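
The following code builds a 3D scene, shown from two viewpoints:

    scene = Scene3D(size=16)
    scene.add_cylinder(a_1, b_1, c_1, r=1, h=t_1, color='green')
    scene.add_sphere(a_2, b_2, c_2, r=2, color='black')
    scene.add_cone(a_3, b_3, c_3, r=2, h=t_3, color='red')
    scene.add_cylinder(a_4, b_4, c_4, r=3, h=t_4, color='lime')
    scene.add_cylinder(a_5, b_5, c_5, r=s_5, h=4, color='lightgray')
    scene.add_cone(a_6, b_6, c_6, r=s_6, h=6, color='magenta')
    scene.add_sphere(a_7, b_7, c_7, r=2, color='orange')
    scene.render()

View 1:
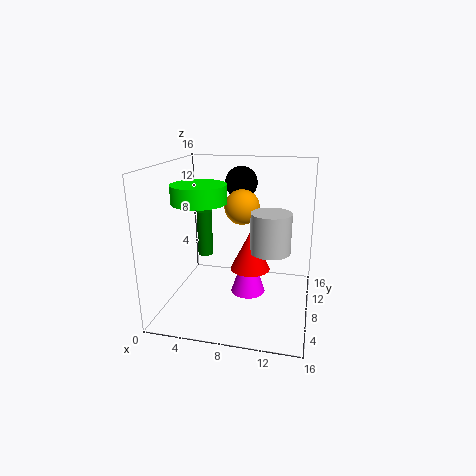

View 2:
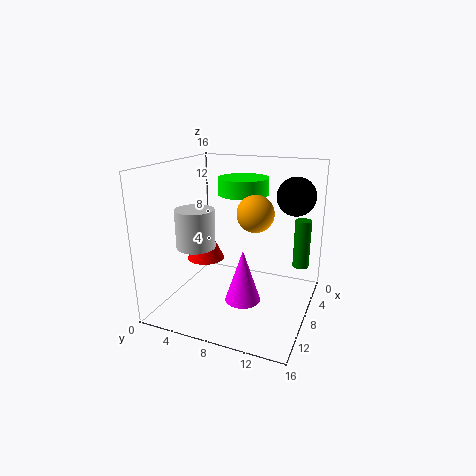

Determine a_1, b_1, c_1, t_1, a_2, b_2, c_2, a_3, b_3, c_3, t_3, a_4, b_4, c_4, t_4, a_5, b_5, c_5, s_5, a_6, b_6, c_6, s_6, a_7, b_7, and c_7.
a_1 = 2, b_1 = 14, c_1 = 3, t_1 = 6, a_2 = 7, b_2 = 14, c_2 = 13, a_3 = 10, b_3 = 5, c_3 = 6, t_3 = 4, a_4 = 4, b_4 = 7, c_4 = 12, t_4 = 2, a_5 = 12, b_5 = 5, c_5 = 8, s_5 = 2, a_6 = 9, b_6 = 9, c_6 = 1, s_6 = 2, a_7 = 8, b_7 = 10, c_7 = 11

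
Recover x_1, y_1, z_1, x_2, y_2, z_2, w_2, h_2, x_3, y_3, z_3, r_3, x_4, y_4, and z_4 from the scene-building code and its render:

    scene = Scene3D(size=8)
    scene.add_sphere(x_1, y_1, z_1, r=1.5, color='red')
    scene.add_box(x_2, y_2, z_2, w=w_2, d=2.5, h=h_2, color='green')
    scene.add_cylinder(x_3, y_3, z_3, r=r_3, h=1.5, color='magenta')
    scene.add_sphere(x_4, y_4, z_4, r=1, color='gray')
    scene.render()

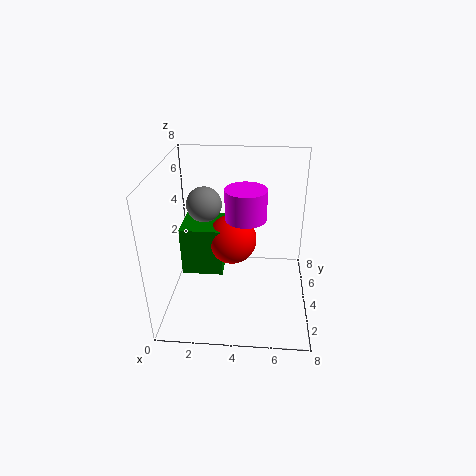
x_1 = 3.5, y_1 = 5.5, z_1 = 3, x_2 = 0.5, y_2 = 4.5, z_2 = 1, w_2 = 2.5, h_2 = 3, x_3 = 4.5, y_3 = 2.5, z_3 = 6, r_3 = 1, x_4 = 2, y_4 = 5, z_4 = 5.5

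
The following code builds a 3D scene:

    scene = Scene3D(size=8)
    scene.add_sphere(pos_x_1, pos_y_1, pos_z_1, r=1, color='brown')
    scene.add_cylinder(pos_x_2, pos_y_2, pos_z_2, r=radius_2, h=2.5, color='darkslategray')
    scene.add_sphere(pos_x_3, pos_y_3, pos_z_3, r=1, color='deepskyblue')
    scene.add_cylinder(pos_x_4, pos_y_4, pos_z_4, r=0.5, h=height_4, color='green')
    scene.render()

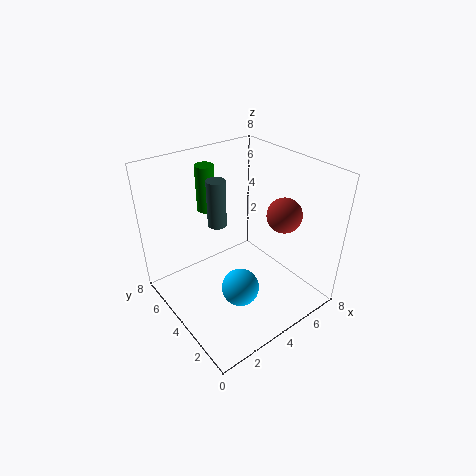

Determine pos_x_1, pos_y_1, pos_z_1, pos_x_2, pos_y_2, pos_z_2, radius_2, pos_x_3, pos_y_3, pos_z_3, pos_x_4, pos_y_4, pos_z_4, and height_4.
pos_x_1 = 6.5
pos_y_1 = 3
pos_z_1 = 5
pos_x_2 = 3
pos_y_2 = 4.5
pos_z_2 = 5
radius_2 = 0.5
pos_x_3 = 3
pos_y_3 = 2.5
pos_z_3 = 2
pos_x_4 = 3
pos_y_4 = 5.5
pos_z_4 = 5.5
height_4 = 2.5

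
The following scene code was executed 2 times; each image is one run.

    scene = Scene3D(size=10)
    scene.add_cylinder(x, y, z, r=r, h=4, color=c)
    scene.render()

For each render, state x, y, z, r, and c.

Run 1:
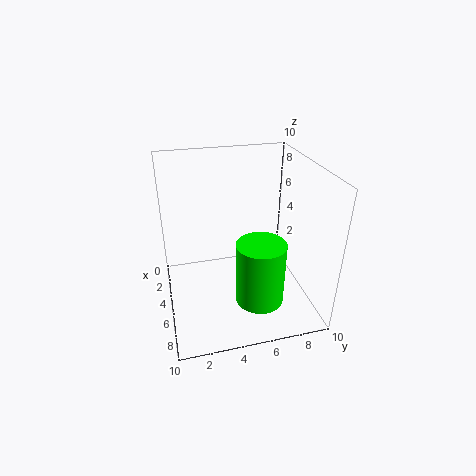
x = 8.5
y = 5.5
z = 2.5
r = 1.5
c = 'lime'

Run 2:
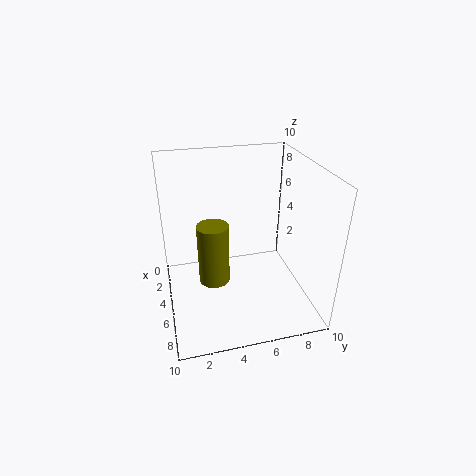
x = 6.5
y = 3
z = 3
r = 1
c = 'olive'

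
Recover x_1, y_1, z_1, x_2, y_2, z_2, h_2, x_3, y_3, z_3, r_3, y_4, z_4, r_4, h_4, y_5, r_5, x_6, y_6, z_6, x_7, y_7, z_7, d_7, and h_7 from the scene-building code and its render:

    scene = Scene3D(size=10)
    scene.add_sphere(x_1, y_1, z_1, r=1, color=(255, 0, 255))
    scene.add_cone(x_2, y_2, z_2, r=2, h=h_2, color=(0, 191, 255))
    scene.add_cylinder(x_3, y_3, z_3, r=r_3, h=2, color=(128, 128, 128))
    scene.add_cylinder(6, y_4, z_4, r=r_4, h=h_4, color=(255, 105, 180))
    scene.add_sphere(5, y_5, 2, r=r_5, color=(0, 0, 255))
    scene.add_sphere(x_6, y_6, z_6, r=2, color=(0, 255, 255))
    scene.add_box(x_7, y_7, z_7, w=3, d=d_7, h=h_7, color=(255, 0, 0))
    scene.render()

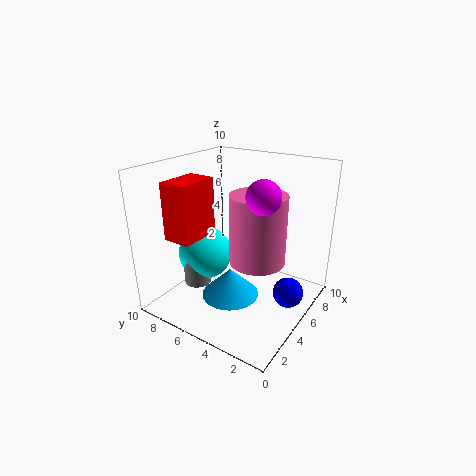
x_1 = 3; y_1 = 2; z_1 = 9; x_2 = 4; y_2 = 5; z_2 = 1; h_2 = 2; x_3 = 4; y_3 = 8; z_3 = 1; r_3 = 1; y_4 = 4; z_4 = 3; r_4 = 2; h_4 = 5; y_5 = 1; r_5 = 1; x_6 = 5; y_6 = 8; z_6 = 3; x_7 = 2; y_7 = 7; z_7 = 5; d_7 = 2; h_7 = 4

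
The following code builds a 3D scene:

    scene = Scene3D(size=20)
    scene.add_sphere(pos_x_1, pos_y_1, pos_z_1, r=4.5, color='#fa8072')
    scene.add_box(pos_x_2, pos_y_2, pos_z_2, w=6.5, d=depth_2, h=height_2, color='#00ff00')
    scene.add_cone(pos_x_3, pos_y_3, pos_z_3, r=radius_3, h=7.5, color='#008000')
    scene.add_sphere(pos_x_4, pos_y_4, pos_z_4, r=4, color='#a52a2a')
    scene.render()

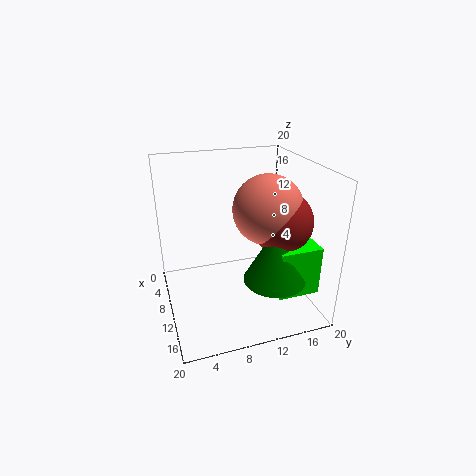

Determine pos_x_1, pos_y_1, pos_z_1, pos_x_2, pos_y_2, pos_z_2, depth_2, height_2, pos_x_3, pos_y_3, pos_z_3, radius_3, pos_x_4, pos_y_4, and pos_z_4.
pos_x_1 = 13, pos_y_1 = 13, pos_z_1 = 15, pos_x_2 = 11.5, pos_y_2 = 13, pos_z_2 = 4.5, depth_2 = 5.5, height_2 = 6.5, pos_x_3 = 16, pos_y_3 = 13, pos_z_3 = 6.5, radius_3 = 4, pos_x_4 = 14, pos_y_4 = 14.5, pos_z_4 = 13.5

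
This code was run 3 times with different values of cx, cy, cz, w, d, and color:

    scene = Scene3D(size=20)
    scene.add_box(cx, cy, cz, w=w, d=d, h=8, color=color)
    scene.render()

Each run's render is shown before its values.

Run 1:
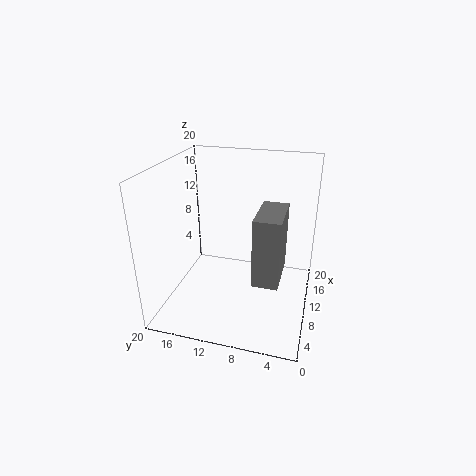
cx = 1; cy = 3; cz = 9; w = 6; d = 3; color = 'gray'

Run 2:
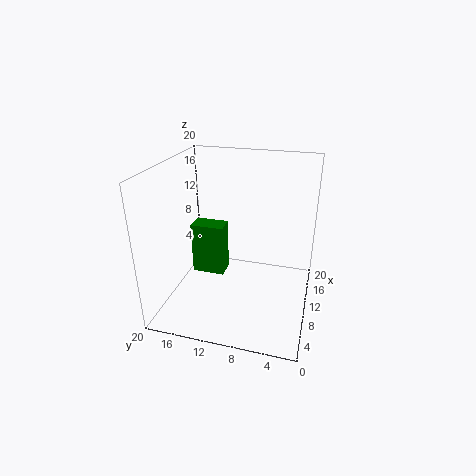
cx = 12; cy = 13; cz = 2; w = 3; d = 5; color = 'green'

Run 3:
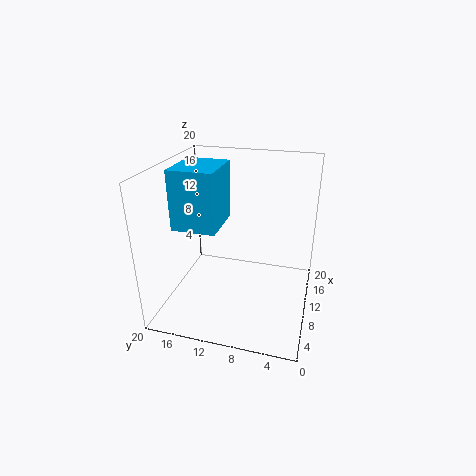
cx = 6; cy = 12; cz = 12; w = 7; d = 6; color = 'deepskyblue'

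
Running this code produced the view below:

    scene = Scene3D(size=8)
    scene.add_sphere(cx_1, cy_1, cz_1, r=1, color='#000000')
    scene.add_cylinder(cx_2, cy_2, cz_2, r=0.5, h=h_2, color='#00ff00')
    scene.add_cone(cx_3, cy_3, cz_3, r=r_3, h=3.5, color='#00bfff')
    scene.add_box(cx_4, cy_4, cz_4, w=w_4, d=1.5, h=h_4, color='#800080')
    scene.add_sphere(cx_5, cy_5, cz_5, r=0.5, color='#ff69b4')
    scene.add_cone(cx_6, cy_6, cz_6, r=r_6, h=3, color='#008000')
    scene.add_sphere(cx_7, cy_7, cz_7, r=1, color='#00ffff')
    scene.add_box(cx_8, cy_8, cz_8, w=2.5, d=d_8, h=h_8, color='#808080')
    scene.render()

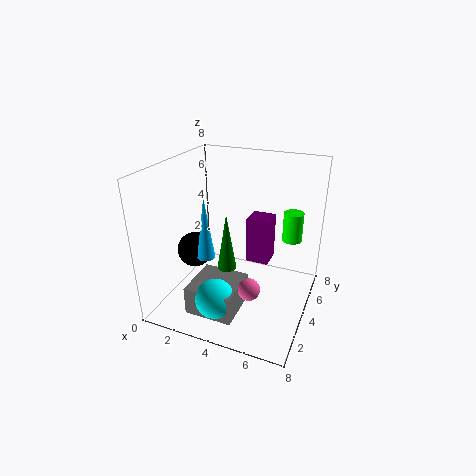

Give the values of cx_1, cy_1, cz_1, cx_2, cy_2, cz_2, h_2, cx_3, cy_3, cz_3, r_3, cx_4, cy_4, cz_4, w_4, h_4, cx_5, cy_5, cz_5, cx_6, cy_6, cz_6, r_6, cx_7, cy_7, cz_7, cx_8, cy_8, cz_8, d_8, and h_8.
cx_1 = 1.5; cy_1 = 3.5; cz_1 = 3; cx_2 = 7; cy_2 = 4; cz_2 = 4.5; h_2 = 1.5; cx_3 = 2.5; cy_3 = 3; cz_3 = 3; r_3 = 0.5; cx_4 = 3.5; cy_4 = 6.5; cz_4 = 1; w_4 = 1.5; h_4 = 3; cx_5 = 6; cy_5 = 0.5; cz_5 = 3.5; cx_6 = 4; cy_6 = 2.5; cz_6 = 3; r_6 = 0.5; cx_7 = 4; cy_7 = 1; cz_7 = 2; cx_8 = 2.5; cy_8 = 0.5; cz_8 = 1; d_8 = 2.5; h_8 = 1.5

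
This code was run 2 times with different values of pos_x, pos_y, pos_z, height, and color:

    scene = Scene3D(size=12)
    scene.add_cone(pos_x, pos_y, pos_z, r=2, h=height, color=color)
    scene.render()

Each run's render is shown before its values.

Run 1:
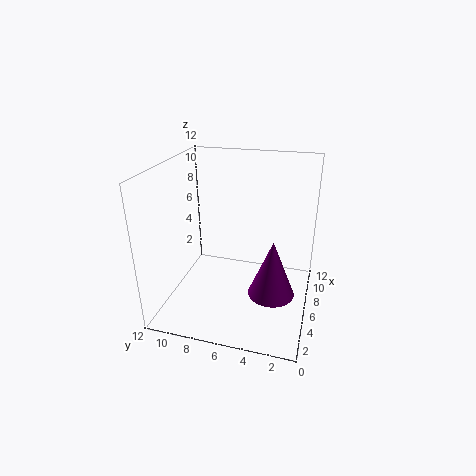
pos_x = 6, pos_y = 3, pos_z = 1, height = 5, color = 'purple'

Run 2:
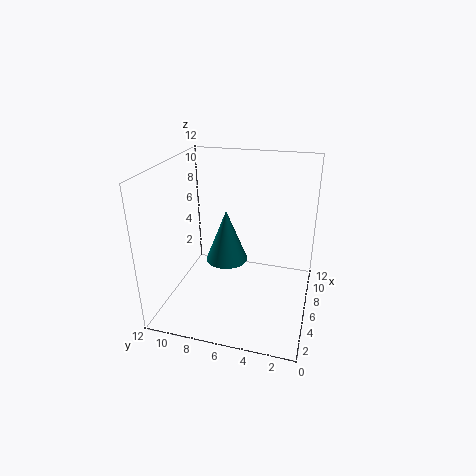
pos_x = 9, pos_y = 8, pos_z = 2, height = 5, color = 'teal'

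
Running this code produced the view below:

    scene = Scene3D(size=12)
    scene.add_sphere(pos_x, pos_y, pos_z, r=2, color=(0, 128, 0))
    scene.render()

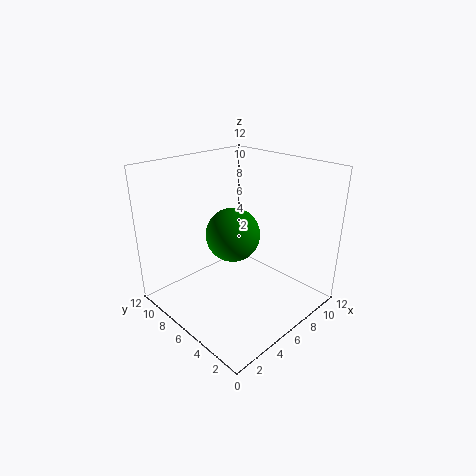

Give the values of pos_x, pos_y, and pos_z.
pos_x = 4, pos_y = 4.5, pos_z = 7.5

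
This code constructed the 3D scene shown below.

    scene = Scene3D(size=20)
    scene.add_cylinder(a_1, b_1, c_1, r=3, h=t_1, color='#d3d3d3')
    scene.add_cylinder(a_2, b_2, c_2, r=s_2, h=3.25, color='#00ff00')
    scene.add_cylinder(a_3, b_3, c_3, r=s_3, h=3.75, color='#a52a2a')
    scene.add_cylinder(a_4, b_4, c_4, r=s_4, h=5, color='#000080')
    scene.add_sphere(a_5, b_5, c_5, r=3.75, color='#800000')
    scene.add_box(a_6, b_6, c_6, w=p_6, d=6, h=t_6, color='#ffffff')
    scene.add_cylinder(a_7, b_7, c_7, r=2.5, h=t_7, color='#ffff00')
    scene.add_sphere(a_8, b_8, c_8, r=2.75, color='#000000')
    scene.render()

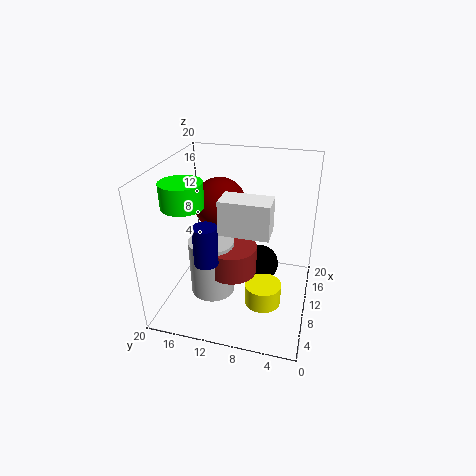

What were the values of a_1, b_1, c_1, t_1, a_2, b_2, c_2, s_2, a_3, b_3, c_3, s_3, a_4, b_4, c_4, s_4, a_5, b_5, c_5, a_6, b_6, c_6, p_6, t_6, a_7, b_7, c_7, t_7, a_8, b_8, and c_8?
a_1 = 6.75; b_1 = 12.75; c_1 = 3.25; t_1 = 7.75; a_2 = 6.5; b_2 = 16.25; c_2 = 15.5; s_2 = 2.75; a_3 = 7; b_3 = 10; c_3 = 6.75; s_3 = 3.25; a_4 = 3.5; b_4 = 12.25; c_4 = 9.75; s_4 = 1.5; a_5 = 13; b_5 = 13.5; c_5 = 13.5; a_6 = 3.75; b_6 = 4.75; c_6 = 13.75; p_6 = 3.25; t_6 = 4.25; a_7 = 7.5; b_7 = 5.75; c_7 = 1.75; t_7 = 3; a_8 = 12.25; b_8 = 7.25; c_8 = 4.75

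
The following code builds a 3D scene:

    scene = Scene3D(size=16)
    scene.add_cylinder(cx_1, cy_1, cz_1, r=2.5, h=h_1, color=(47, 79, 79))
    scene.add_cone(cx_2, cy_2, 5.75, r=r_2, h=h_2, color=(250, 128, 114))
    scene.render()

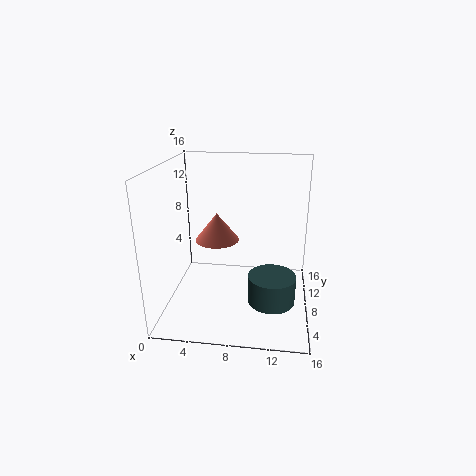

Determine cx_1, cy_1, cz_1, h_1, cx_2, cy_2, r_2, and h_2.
cx_1 = 12; cy_1 = 5; cz_1 = 2.25; h_1 = 3; cx_2 = 4.75; cy_2 = 12.25; r_2 = 2.75; h_2 = 3.5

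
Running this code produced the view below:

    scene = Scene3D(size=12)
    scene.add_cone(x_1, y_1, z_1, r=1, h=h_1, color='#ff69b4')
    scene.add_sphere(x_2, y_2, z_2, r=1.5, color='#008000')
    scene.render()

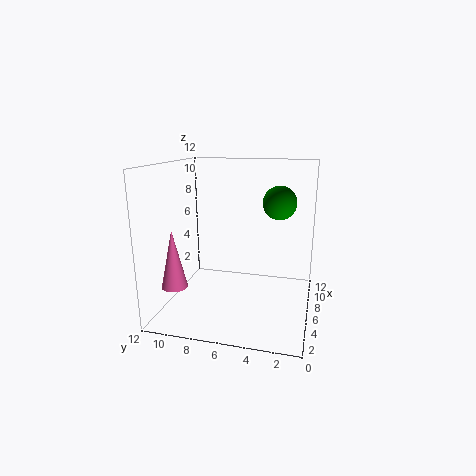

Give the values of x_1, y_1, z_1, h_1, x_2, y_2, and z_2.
x_1 = 2
y_1 = 10
z_1 = 3
h_1 = 4.5
x_2 = 9
y_2 = 3
z_2 = 8.5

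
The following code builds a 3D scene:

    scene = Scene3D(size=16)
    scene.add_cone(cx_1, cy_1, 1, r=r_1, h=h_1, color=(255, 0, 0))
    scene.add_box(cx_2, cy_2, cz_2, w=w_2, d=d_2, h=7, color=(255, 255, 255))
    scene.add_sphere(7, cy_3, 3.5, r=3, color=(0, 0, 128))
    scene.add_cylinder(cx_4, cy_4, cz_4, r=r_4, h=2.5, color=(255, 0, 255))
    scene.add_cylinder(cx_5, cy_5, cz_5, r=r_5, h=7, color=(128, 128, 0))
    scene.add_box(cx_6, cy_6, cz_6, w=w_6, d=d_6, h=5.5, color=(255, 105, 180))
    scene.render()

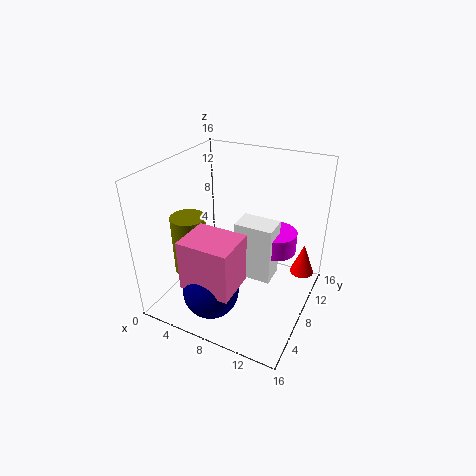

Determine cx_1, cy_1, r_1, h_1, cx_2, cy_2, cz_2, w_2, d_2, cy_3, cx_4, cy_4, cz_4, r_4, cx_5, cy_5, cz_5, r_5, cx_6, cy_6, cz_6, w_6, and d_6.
cx_1 = 14
cy_1 = 14.5
r_1 = 1.5
h_1 = 4
cx_2 = 7
cy_2 = 9
cz_2 = 2
w_2 = 4.5
d_2 = 3
cy_3 = 3.5
cx_4 = 11
cy_4 = 12
cz_4 = 5
r_4 = 2.5
cx_5 = 2.5
cy_5 = 6.5
cz_5 = 3
r_5 = 2
cx_6 = 4.5
cy_6 = 1.5
cz_6 = 4.5
w_6 = 5.5
d_6 = 4.5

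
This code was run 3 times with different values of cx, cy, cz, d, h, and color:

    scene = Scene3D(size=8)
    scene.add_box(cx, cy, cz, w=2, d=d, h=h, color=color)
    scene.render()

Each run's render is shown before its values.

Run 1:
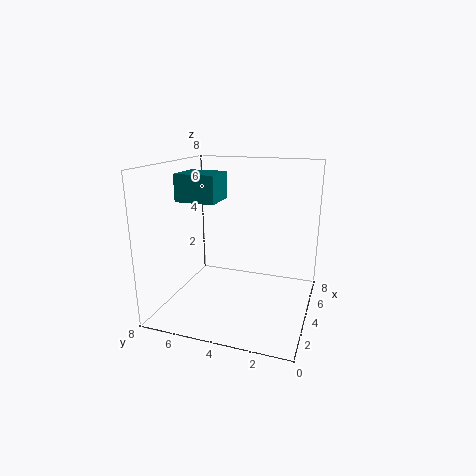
cx = 3, cy = 5, cz = 6, d = 2.25, h = 1.5, color = 'teal'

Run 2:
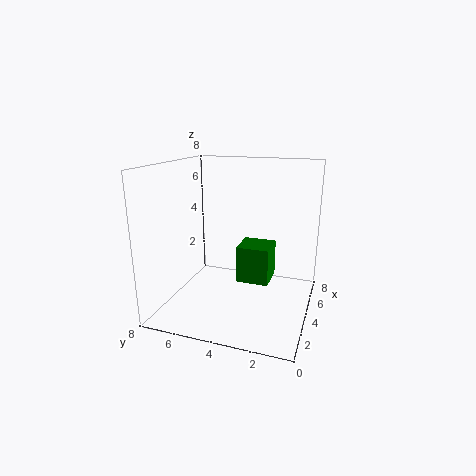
cx = 5, cy = 2.5, cz = 0.75, d = 2, h = 2.25, color = 'green'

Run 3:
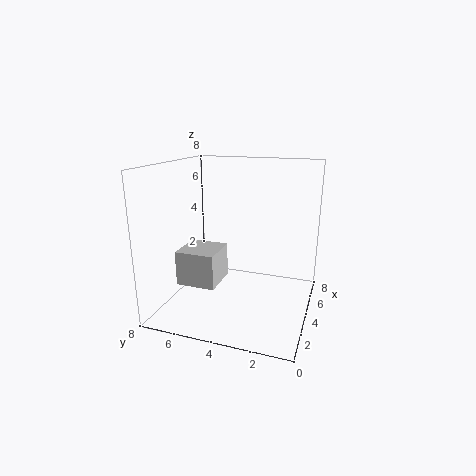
cx = 1, cy = 4.25, cz = 2.25, d = 2, h = 1.75, color = 'lightgray'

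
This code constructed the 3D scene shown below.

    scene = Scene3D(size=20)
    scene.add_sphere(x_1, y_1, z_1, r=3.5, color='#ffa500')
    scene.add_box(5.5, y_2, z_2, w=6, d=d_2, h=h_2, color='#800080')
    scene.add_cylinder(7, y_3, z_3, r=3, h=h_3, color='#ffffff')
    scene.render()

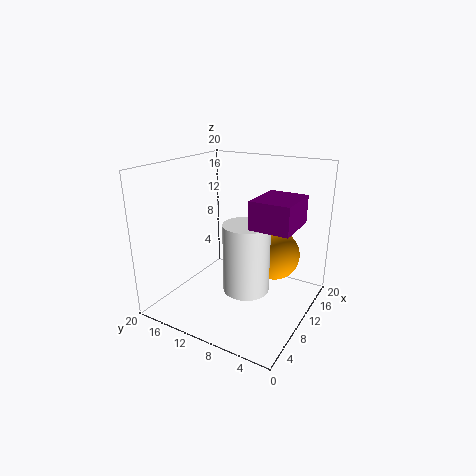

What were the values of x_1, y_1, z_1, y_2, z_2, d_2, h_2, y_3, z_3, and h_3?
x_1 = 12.5, y_1 = 5.5, z_1 = 7.5, y_2 = 1, z_2 = 13.5, d_2 = 5, h_2 = 3.5, y_3 = 7, z_3 = 4.5, h_3 = 9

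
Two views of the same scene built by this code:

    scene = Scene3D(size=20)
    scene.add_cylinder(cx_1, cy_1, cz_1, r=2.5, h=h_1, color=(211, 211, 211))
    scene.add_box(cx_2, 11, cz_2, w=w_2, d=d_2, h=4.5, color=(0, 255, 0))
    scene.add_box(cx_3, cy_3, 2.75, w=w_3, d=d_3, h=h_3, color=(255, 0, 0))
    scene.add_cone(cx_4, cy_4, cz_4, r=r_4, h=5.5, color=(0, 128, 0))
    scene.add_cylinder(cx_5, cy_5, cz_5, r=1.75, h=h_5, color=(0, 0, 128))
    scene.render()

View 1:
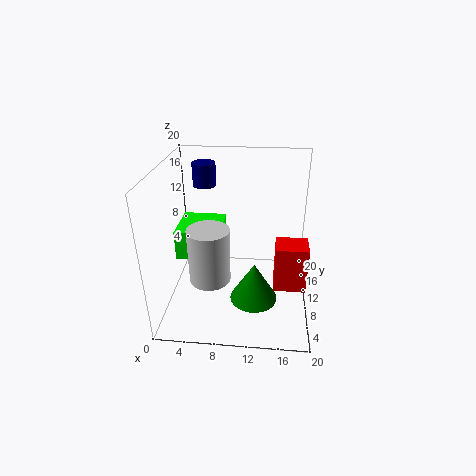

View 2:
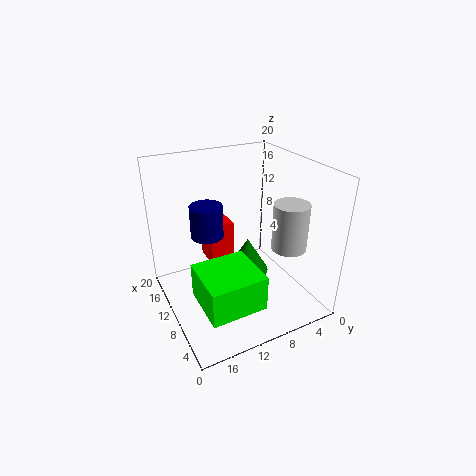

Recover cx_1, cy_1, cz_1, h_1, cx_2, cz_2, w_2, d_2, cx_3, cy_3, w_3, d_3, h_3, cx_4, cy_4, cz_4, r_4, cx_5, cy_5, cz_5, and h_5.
cx_1 = 7.25, cy_1 = 3.25, cz_1 = 8, h_1 = 6.75, cx_2 = 0.5, cz_2 = 5.25, w_2 = 6.75, d_2 = 7, cx_3 = 15.25, cy_3 = 8, w_3 = 4.5, d_3 = 3.75, h_3 = 6.75, cx_4 = 12.5, cy_4 = 7, cz_4 = 2.25, r_4 = 3.25, cx_5 = 4.25, cy_5 = 16.75, cz_5 = 15, h_5 = 3.5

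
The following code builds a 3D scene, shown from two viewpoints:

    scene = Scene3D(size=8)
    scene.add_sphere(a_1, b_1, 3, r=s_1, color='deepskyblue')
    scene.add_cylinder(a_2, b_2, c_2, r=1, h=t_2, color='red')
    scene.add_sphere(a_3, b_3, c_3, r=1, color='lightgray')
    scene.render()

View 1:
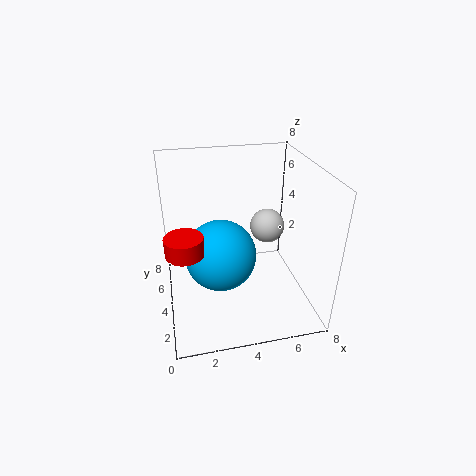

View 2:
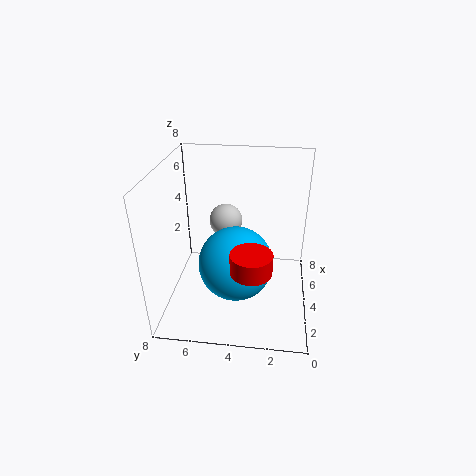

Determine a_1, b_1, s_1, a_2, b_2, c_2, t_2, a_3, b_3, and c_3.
a_1 = 3
b_1 = 4
s_1 = 2
a_2 = 1
b_2 = 3
c_2 = 4
t_2 = 1
a_3 = 6
b_3 = 5
c_3 = 4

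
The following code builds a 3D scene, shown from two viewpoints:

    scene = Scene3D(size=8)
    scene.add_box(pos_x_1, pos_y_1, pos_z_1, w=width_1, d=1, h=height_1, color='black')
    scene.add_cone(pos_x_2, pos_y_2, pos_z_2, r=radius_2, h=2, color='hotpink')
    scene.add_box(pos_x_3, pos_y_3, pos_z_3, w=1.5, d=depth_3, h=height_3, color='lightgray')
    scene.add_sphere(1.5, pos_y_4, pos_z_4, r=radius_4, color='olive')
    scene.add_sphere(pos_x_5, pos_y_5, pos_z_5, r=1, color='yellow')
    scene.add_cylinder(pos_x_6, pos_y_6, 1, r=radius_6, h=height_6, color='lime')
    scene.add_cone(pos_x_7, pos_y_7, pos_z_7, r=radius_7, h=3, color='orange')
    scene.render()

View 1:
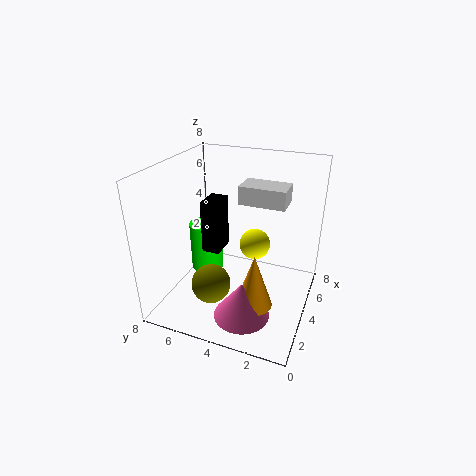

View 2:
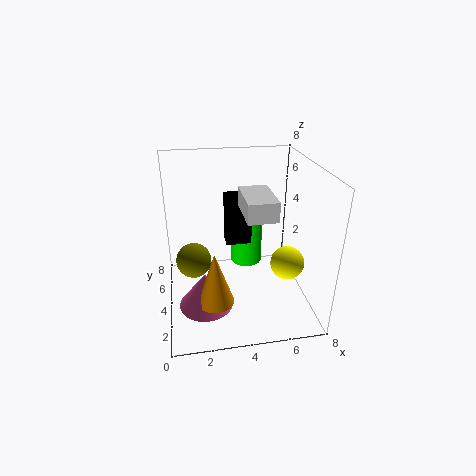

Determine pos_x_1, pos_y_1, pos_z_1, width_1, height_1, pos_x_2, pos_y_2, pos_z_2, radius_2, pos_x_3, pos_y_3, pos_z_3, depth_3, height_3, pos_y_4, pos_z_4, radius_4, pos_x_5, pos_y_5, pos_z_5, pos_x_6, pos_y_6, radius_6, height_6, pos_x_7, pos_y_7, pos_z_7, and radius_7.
pos_x_1 = 3.5; pos_y_1 = 5; pos_z_1 = 3; width_1 = 1.5; height_1 = 3; pos_x_2 = 2; pos_y_2 = 3; pos_z_2 = 0.5; radius_2 = 1.5; pos_x_3 = 4; pos_y_3 = 1.5; pos_z_3 = 6; depth_3 = 2.5; height_3 = 1; pos_y_4 = 4.5; pos_z_4 = 2.5; radius_4 = 1; pos_x_5 = 7; pos_y_5 = 4; pos_z_5 = 2; pos_x_6 = 5; pos_y_6 = 6.5; radius_6 = 1; height_6 = 3; pos_x_7 = 2.5; pos_y_7 = 2.5; pos_z_7 = 1; radius_7 = 1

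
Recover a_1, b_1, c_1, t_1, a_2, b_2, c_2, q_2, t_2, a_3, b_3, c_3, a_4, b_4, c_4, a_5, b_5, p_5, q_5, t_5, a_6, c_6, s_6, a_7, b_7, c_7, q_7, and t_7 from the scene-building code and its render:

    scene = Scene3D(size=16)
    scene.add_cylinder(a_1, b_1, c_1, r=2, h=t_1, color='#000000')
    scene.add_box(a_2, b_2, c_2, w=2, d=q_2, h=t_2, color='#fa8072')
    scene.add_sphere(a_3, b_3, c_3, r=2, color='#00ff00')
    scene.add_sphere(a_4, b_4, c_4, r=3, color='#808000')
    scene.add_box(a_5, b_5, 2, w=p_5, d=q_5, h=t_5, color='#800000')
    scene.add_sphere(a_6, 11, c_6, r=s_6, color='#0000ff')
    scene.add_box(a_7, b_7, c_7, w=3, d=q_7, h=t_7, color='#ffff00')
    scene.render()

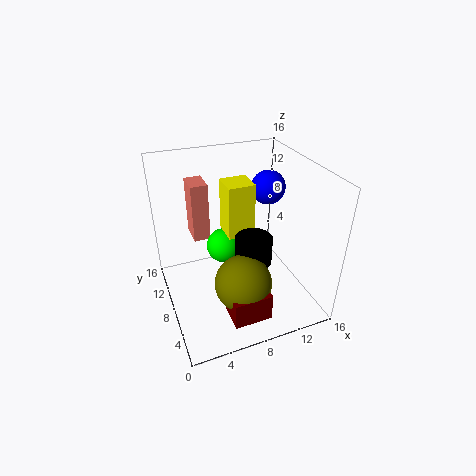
a_1 = 9
b_1 = 6
c_1 = 6
t_1 = 3
a_2 = 4
b_2 = 12
c_2 = 6
q_2 = 3
t_2 = 7
a_3 = 7
b_3 = 10
c_3 = 6
a_4 = 7
b_4 = 4
c_4 = 5
a_5 = 5
b_5 = 1
p_5 = 4
q_5 = 3
t_5 = 3
a_6 = 13
c_6 = 12
s_6 = 2
a_7 = 7
b_7 = 8
c_7 = 8
q_7 = 3
t_7 = 6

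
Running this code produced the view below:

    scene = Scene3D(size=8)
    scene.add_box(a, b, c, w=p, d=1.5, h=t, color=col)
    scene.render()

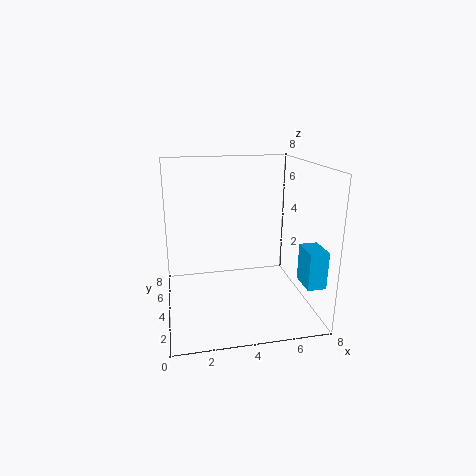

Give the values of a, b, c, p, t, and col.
a = 7, b = 1, c = 2, p = 1, t = 2, col = 'deepskyblue'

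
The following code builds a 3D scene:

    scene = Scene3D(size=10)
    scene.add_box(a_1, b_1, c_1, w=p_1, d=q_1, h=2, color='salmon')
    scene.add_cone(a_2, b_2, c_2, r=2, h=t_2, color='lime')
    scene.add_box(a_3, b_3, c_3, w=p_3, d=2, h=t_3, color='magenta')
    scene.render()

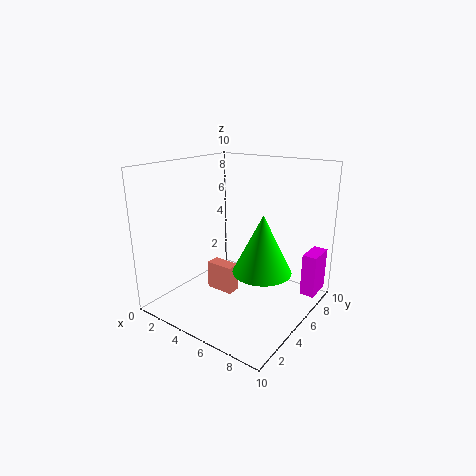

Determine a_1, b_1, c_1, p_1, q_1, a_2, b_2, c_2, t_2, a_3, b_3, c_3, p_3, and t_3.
a_1 = 3; b_1 = 4; c_1 = 1; p_1 = 2; q_1 = 1; a_2 = 7; b_2 = 5; c_2 = 3; t_2 = 4; a_3 = 9; b_3 = 7; c_3 = 1; p_3 = 1; t_3 = 3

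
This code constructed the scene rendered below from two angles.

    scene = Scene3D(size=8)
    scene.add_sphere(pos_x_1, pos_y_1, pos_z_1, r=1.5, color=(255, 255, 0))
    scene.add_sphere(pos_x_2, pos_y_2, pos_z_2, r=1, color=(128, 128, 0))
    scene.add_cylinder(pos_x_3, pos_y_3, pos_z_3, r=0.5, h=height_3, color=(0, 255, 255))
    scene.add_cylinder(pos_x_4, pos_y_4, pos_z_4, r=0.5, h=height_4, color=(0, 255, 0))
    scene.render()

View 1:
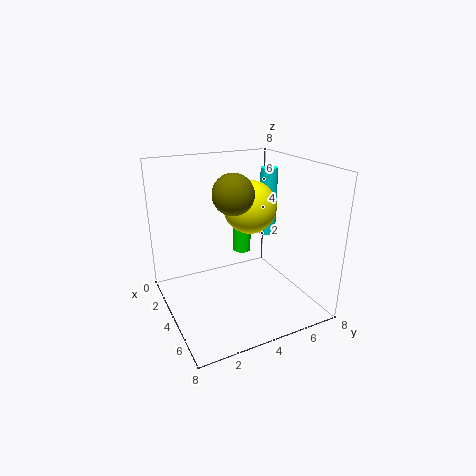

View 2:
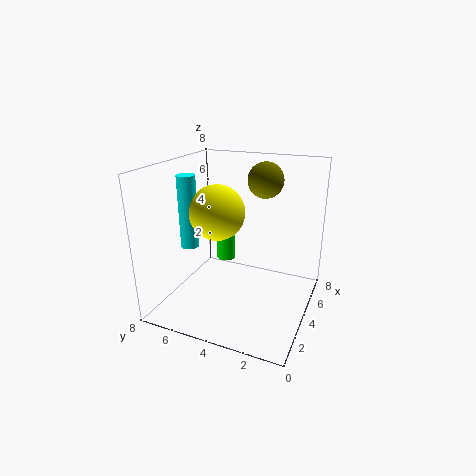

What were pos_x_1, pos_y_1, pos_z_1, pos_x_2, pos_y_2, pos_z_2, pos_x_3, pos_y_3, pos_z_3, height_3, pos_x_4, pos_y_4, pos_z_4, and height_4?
pos_x_1 = 3.5
pos_y_1 = 5
pos_z_1 = 5.5
pos_x_2 = 5.5
pos_y_2 = 3
pos_z_2 = 7
pos_x_3 = 3
pos_y_3 = 6.5
pos_z_3 = 3.5
height_3 = 4
pos_x_4 = 3.5
pos_y_4 = 4.5
pos_z_4 = 3
height_4 = 3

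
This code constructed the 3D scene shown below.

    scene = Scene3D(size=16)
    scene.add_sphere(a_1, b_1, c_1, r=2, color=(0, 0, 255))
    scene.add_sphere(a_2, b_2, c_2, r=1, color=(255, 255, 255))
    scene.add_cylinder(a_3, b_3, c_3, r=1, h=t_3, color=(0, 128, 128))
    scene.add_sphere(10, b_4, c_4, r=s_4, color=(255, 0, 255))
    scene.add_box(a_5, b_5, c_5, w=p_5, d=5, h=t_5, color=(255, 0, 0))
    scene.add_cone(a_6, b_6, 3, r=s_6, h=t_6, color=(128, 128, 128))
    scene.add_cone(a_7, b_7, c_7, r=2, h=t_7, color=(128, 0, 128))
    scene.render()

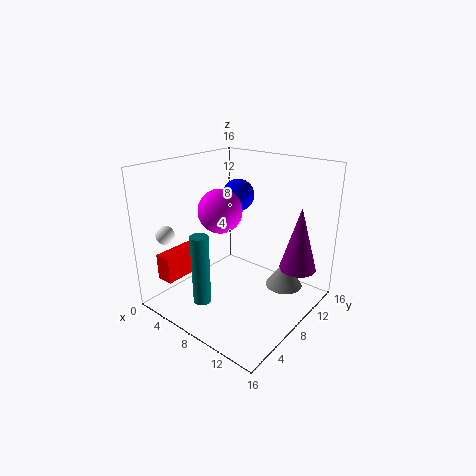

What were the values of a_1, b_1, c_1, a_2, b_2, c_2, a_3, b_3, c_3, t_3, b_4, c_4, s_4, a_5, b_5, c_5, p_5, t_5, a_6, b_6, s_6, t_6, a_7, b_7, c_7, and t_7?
a_1 = 4, b_1 = 13, c_1 = 11, a_2 = 3, b_2 = 2, c_2 = 9, a_3 = 6, b_3 = 4, c_3 = 1, t_3 = 8, b_4 = 3, c_4 = 13, s_4 = 2, a_5 = 1, b_5 = 2, c_5 = 3, p_5 = 2, t_5 = 3, a_6 = 13, b_6 = 10, s_6 = 2, t_6 = 3, a_7 = 14, b_7 = 11, c_7 = 5, t_7 = 7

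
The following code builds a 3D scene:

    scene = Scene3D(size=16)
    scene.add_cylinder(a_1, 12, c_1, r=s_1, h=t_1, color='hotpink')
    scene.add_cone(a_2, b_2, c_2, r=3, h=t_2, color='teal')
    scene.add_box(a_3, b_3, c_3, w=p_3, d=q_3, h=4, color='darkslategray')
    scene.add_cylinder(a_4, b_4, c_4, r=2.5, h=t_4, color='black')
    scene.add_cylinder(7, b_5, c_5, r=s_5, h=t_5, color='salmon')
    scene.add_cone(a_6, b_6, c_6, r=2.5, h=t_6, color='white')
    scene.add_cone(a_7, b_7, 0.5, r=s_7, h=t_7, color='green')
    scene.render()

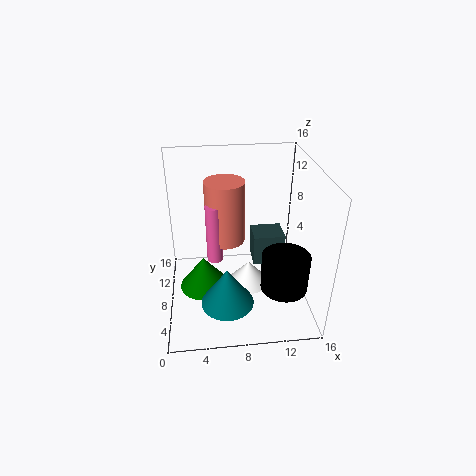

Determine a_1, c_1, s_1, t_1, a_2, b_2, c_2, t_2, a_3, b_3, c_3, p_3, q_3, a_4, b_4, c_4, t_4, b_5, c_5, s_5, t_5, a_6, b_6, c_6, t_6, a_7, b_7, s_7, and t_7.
a_1 = 5.5, c_1 = 2.5, s_1 = 1, t_1 = 7.5, a_2 = 6.5, b_2 = 5.5, c_2 = 1, t_2 = 4.5, a_3 = 10.5, b_3 = 11.5, c_3 = 1.5, p_3 = 4, q_3 = 3.5, a_4 = 12.5, b_4 = 4, c_4 = 4, t_4 = 4, b_5 = 13.5, c_5 = 4.5, s_5 = 2.5, t_5 = 8, a_6 = 9.5, b_6 = 9.5, c_6 = 0.5, t_6 = 3, a_7 = 4, b_7 = 9.5, s_7 = 3, t_7 = 4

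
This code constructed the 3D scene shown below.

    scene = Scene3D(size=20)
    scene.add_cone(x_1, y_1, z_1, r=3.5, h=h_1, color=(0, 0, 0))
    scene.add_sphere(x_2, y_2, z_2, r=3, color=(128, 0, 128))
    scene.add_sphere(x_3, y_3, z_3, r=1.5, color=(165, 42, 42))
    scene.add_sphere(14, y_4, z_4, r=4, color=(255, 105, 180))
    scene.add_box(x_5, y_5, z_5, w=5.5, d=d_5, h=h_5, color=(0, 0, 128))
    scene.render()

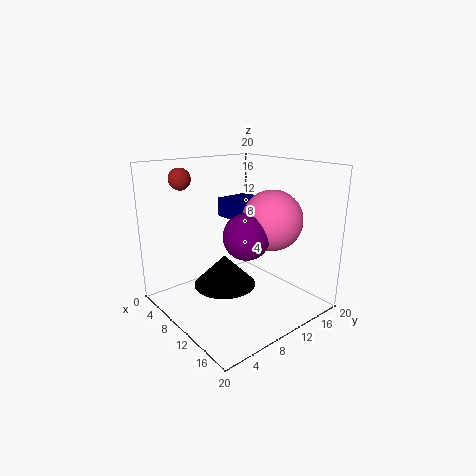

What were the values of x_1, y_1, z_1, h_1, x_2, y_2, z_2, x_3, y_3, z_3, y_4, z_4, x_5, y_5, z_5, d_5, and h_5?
x_1 = 15.5, y_1 = 3.5, z_1 = 7.5, h_1 = 3.5, x_2 = 13.5, y_2 = 8.5, z_2 = 11.5, x_3 = 4.5, y_3 = 4.5, z_3 = 18, y_4 = 12.5, z_4 = 13, x_5 = 0.5, y_5 = 13.5, z_5 = 10.5, d_5 = 6, h_5 = 3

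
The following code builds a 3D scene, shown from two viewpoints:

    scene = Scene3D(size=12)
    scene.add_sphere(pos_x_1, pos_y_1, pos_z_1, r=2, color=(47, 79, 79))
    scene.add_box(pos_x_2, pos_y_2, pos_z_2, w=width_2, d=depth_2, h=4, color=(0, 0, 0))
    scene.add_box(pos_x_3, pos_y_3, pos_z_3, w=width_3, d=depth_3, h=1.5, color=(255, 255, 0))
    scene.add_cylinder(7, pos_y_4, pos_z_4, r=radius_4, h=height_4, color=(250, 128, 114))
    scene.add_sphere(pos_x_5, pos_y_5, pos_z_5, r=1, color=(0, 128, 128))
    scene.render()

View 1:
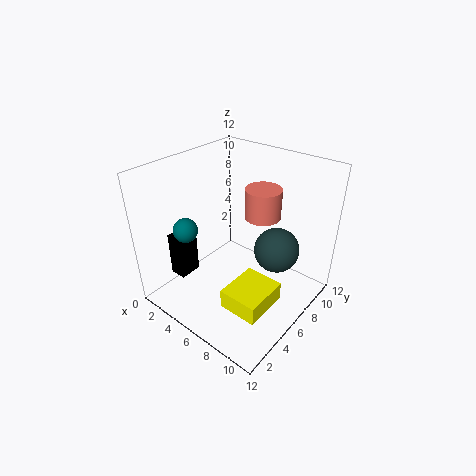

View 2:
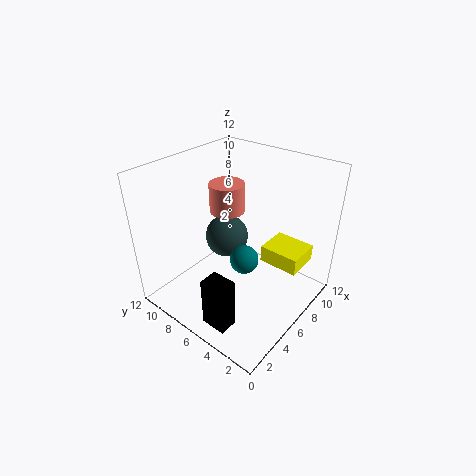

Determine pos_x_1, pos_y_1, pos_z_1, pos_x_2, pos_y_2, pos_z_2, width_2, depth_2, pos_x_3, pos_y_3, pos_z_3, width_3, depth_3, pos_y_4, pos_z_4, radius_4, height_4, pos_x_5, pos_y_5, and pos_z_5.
pos_x_1 = 8
pos_y_1 = 9
pos_z_1 = 4
pos_x_2 = 0.5
pos_y_2 = 3
pos_z_2 = 1.5
width_2 = 1.5
depth_2 = 2
pos_x_3 = 8
pos_y_3 = 1.5
pos_z_3 = 3
width_3 = 3
depth_3 = 3.5
pos_y_4 = 8
pos_z_4 = 7.5
radius_4 = 1.5
height_4 = 2.5
pos_x_5 = 3
pos_y_5 = 3
pos_z_5 = 7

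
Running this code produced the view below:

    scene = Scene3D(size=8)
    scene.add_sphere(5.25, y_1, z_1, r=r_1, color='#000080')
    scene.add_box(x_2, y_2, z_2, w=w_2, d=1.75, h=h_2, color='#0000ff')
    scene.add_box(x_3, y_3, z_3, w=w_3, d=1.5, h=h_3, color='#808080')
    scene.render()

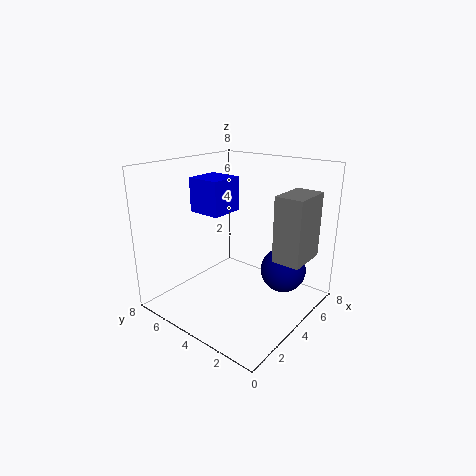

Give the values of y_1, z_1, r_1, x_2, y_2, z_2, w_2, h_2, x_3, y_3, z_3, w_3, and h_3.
y_1 = 1.75; z_1 = 2.25; r_1 = 1.25; x_2 = 2; y_2 = 3.75; z_2 = 5.75; w_2 = 1.75; h_2 = 1.75; x_3 = 4; y_3 = 0.25; z_3 = 3.25; w_3 = 2.25; h_3 = 3.5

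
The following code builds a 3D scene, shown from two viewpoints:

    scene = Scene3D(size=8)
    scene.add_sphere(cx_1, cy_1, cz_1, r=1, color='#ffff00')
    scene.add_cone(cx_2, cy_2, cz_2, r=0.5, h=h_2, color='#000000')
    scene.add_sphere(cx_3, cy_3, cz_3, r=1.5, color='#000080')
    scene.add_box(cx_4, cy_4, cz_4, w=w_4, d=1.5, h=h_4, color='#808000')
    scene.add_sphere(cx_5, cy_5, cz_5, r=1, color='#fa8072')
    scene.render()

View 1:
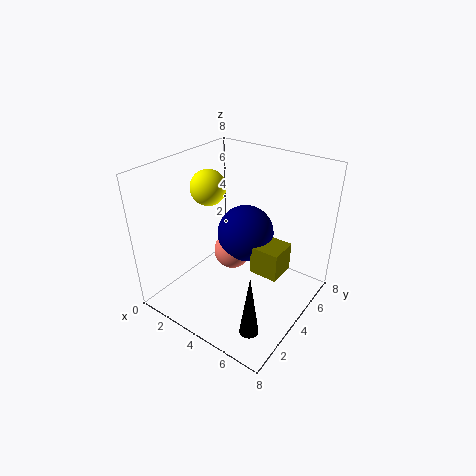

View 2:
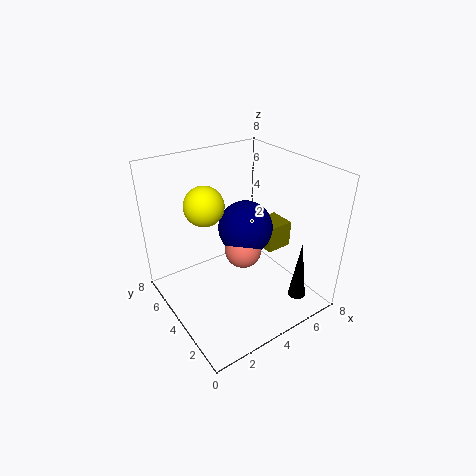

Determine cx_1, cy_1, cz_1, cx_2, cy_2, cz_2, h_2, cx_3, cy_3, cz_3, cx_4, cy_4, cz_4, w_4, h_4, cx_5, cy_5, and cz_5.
cx_1 = 2
cy_1 = 4
cz_1 = 6.5
cx_2 = 6.5
cy_2 = 1.5
cz_2 = 0.5
h_2 = 3.5
cx_3 = 4.5
cy_3 = 4
cz_3 = 4.5
cx_4 = 5.5
cy_4 = 3
cz_4 = 3
w_4 = 1.5
h_4 = 1.5
cx_5 = 4
cy_5 = 3.5
cz_5 = 3.5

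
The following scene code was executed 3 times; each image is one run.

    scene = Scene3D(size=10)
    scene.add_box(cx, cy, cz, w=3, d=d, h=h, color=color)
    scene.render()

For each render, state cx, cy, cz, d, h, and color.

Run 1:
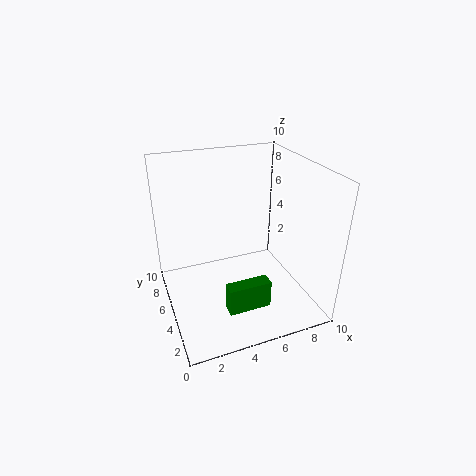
cx = 3.5, cy = 2.5, cz = 0.5, d = 1, h = 2, color = 'green'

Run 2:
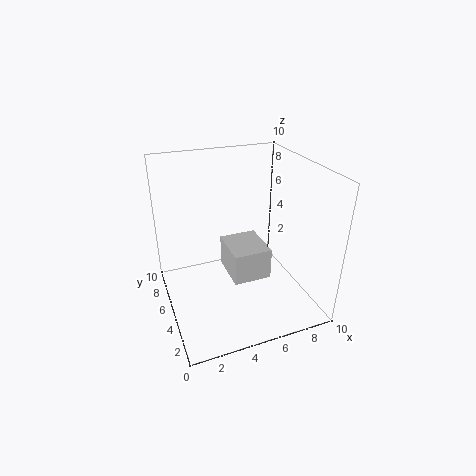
cx = 5, cy = 5.5, cz = 0.5, d = 3.5, h = 2.5, color = 'lightgray'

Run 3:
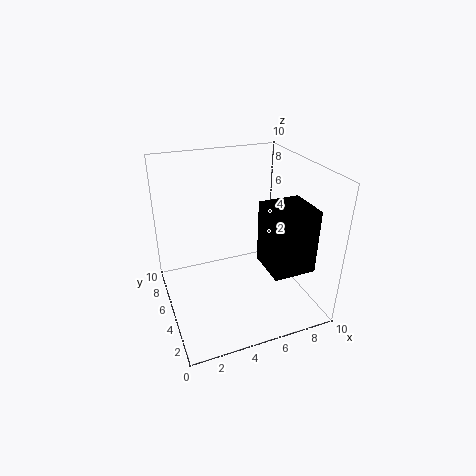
cx = 6.5, cy = 2, cz = 3, d = 3, h = 4.5, color = 'black'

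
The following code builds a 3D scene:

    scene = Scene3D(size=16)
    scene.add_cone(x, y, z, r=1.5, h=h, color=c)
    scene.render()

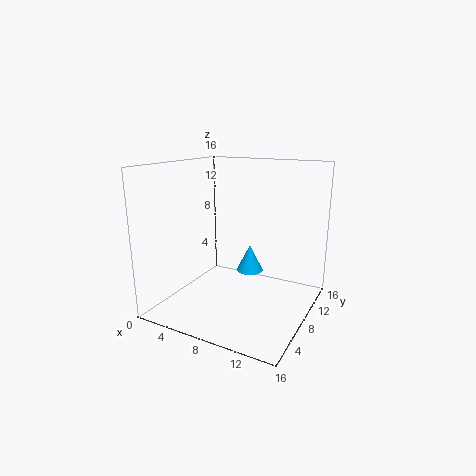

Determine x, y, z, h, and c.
x = 9; y = 9; z = 4; h = 3; c = 'deepskyblue'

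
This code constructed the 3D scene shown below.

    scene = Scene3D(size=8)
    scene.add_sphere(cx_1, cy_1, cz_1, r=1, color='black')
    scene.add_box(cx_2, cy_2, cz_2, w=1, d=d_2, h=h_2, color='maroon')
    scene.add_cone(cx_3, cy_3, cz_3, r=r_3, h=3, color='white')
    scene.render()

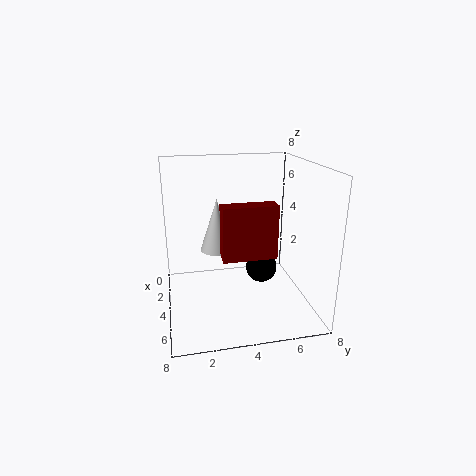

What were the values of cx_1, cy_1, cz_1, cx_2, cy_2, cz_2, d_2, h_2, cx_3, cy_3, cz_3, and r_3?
cx_1 = 2; cy_1 = 6; cz_1 = 1; cx_2 = 4; cy_2 = 3; cz_2 = 3; d_2 = 3; h_2 = 3; cx_3 = 3; cy_3 = 3; cz_3 = 3; r_3 = 1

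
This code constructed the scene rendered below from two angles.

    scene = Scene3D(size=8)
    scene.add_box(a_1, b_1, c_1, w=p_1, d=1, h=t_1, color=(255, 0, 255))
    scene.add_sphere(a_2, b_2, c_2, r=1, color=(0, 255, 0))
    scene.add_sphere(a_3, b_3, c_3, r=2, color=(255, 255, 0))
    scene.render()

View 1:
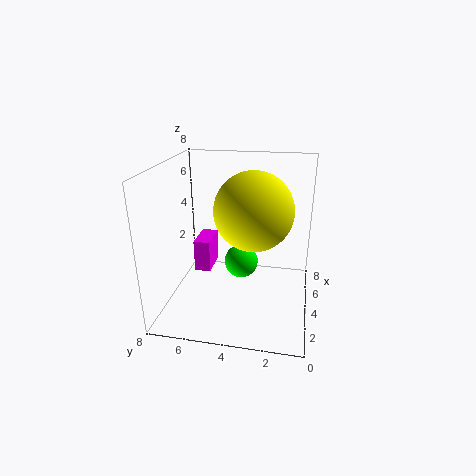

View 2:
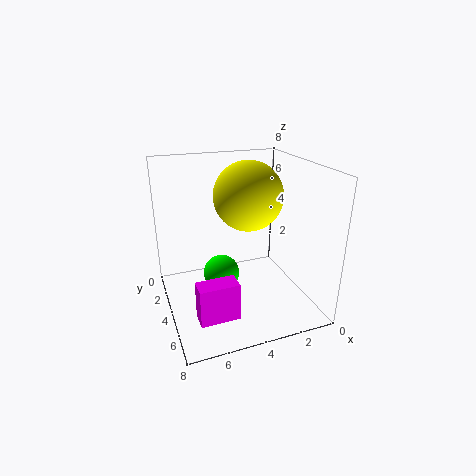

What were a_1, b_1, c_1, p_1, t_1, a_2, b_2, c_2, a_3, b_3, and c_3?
a_1 = 5, b_1 = 6, c_1 = 1, p_1 = 2, t_1 = 2, a_2 = 5, b_2 = 4, c_2 = 2, a_3 = 3, b_3 = 3, c_3 = 6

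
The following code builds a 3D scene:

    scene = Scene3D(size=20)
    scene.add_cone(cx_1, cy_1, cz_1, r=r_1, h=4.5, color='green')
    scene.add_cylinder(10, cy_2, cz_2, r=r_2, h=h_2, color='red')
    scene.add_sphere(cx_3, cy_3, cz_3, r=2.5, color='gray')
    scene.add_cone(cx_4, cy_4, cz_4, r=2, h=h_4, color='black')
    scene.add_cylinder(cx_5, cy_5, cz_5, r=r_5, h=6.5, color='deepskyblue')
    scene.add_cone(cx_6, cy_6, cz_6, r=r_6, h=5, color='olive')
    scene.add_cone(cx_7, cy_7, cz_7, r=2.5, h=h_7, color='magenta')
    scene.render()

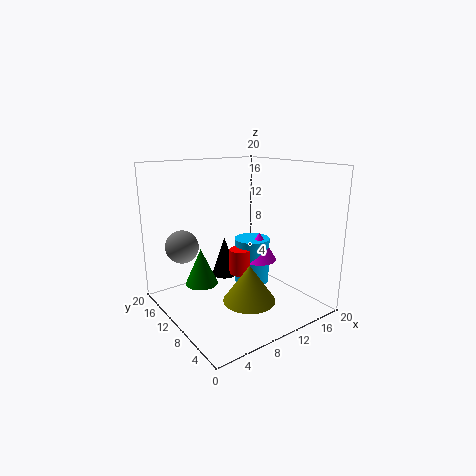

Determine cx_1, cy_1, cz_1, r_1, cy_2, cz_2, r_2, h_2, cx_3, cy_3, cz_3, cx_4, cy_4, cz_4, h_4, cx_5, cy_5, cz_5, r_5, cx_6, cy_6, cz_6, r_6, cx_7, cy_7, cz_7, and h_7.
cx_1 = 3, cy_1 = 8, cz_1 = 6, r_1 = 2, cy_2 = 9.5, cz_2 = 5, r_2 = 1.5, h_2 = 3.5, cx_3 = 5, cy_3 = 17.5, cz_3 = 7.5, cx_4 = 11, cy_4 = 15, cz_4 = 2.5, h_4 = 6, cx_5 = 12.5, cy_5 = 10, cz_5 = 3, r_5 = 2.5, cx_6 = 9, cy_6 = 6, cz_6 = 2.5, r_6 = 3.5, cx_7 = 13, cy_7 = 9, cz_7 = 6.5, h_7 = 4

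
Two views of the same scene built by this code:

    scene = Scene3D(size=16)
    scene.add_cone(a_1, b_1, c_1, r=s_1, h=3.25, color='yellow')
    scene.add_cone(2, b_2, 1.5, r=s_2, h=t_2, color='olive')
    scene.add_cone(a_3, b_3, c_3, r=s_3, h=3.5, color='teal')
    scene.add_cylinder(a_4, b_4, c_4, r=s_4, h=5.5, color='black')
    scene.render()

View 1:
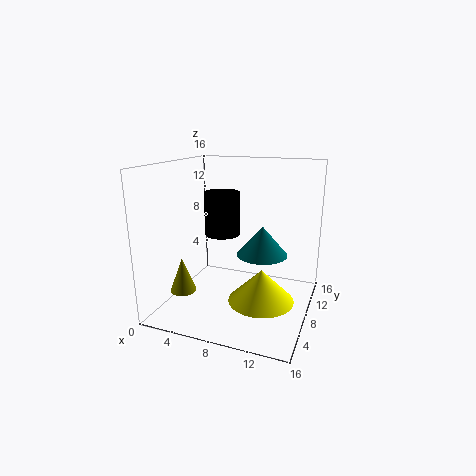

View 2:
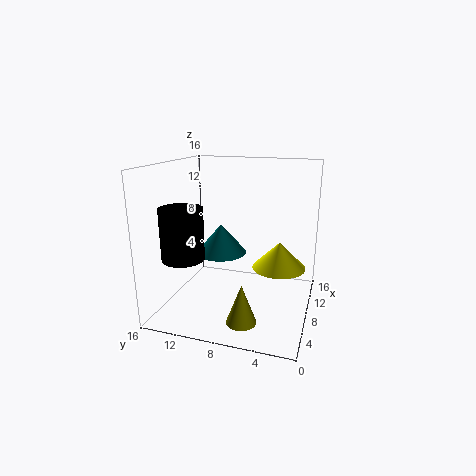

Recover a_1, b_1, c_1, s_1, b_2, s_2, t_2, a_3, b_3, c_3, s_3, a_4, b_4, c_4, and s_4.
a_1 = 12; b_1 = 4; c_1 = 3.25; s_1 = 3.25; b_2 = 5.75; s_2 = 1.5; t_2 = 4; a_3 = 10; b_3 = 10.75; c_3 = 5.25; s_3 = 3; a_4 = 4; b_4 = 12.75; c_4 = 6.5; s_4 = 2.25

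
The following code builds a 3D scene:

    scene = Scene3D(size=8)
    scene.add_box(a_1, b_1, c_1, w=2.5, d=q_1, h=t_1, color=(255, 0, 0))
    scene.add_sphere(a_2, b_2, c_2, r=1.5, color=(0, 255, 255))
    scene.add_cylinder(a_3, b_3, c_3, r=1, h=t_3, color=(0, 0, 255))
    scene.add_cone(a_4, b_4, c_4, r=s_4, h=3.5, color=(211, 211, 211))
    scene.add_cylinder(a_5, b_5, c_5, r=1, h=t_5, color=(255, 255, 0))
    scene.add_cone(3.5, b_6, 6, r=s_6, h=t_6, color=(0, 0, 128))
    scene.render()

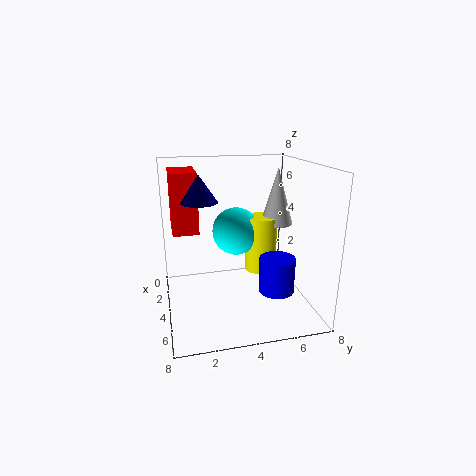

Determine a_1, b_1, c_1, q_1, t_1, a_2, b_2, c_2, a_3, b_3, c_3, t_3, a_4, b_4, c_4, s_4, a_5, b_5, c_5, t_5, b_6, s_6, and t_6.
a_1 = 0.5
b_1 = 0.5
c_1 = 4
q_1 = 1.5
t_1 = 3.5
a_2 = 1.5
b_2 = 4.5
c_2 = 3.5
a_3 = 5
b_3 = 6
c_3 = 1
t_3 = 2
a_4 = 2
b_4 = 7
c_4 = 4
s_4 = 1
a_5 = 2
b_5 = 6
c_5 = 1
t_5 = 3.5
b_6 = 2
s_6 = 1
t_6 = 1.5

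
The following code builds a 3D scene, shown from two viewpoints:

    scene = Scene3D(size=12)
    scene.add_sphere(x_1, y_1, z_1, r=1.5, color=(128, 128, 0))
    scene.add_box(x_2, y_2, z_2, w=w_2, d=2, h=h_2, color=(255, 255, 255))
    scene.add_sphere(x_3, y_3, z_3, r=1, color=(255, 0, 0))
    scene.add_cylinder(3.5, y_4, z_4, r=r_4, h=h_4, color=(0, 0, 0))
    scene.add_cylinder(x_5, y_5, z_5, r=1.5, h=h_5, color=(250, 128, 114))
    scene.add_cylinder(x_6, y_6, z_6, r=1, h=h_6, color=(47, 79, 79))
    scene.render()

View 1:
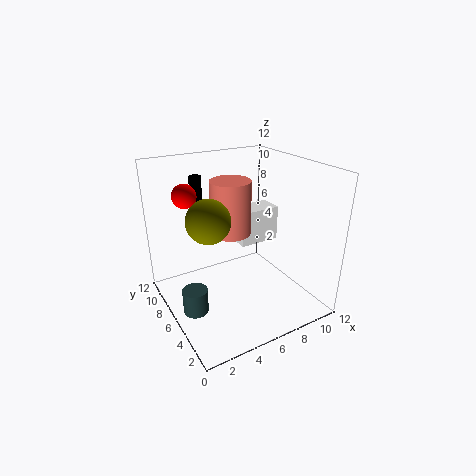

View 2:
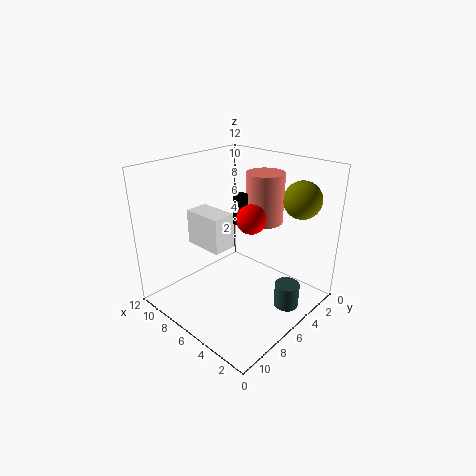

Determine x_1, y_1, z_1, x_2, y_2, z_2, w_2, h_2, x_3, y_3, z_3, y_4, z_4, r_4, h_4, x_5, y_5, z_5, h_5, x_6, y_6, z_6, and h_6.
x_1 = 2
y_1 = 3
z_1 = 9.5
x_2 = 6.5
y_2 = 6
z_2 = 5
w_2 = 3.5
h_2 = 3
x_3 = 2.5
y_3 = 8.5
z_3 = 9.5
y_4 = 8.5
z_4 = 9
r_4 = 0.5
h_4 = 2
x_5 = 4.5
y_5 = 4.5
z_5 = 7.5
h_5 = 4
x_6 = 1.5
y_6 = 5
z_6 = 1
h_6 = 2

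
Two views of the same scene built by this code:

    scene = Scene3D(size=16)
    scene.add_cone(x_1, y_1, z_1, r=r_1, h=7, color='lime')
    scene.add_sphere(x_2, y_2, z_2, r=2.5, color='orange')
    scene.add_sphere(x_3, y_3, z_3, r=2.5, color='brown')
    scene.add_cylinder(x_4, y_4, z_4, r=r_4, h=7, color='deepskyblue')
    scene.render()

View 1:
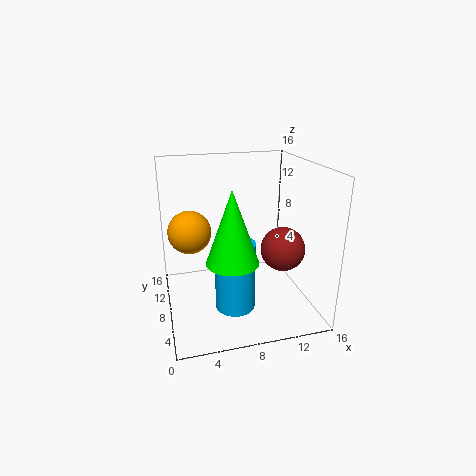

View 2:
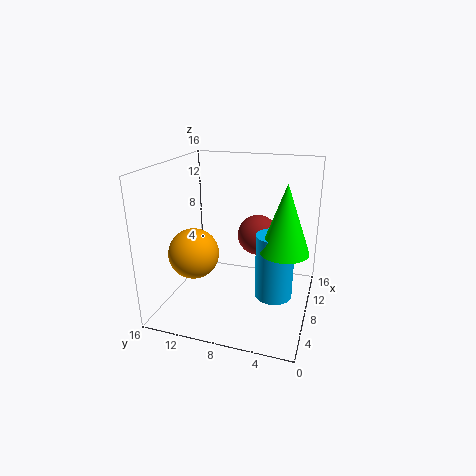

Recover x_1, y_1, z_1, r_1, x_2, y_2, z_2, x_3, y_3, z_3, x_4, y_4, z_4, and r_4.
x_1 = 6
y_1 = 2.5
z_1 = 8
r_1 = 2.5
x_2 = 3
y_2 = 11
z_2 = 8
x_3 = 13
y_3 = 7
z_3 = 6.5
x_4 = 6.5
y_4 = 3.5
z_4 = 2.5
r_4 = 2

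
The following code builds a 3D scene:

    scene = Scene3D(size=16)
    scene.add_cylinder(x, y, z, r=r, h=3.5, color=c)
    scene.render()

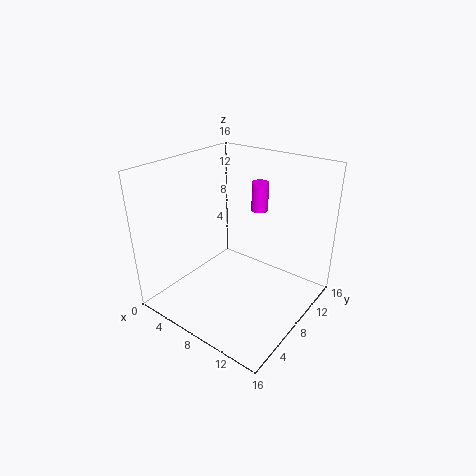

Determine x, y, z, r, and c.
x = 7.5
y = 13
z = 9.5
r = 1
c = 'magenta'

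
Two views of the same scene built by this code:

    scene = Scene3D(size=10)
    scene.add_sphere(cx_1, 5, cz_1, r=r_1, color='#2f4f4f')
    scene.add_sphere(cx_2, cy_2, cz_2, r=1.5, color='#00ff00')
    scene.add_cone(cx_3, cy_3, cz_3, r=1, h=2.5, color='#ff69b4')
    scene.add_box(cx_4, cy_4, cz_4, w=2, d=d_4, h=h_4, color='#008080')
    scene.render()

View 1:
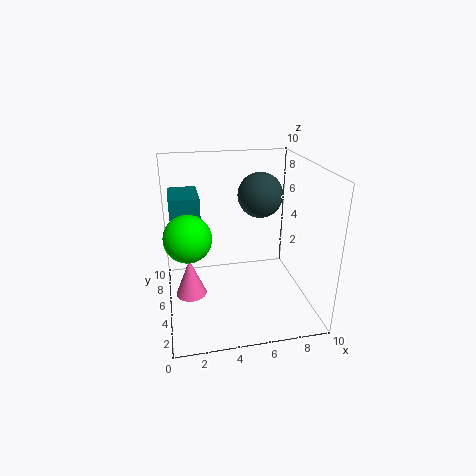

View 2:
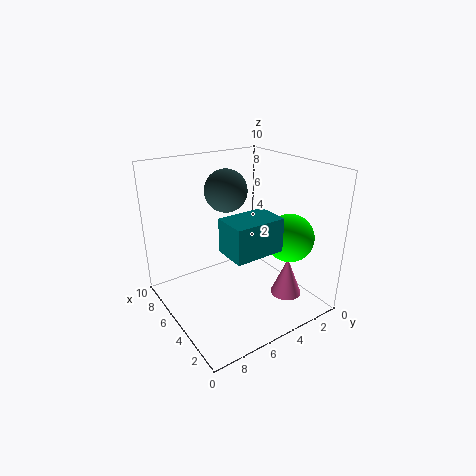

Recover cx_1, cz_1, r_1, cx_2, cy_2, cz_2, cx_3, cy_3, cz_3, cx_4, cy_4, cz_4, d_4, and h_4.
cx_1 = 6.5
cz_1 = 8
r_1 = 1.5
cx_2 = 1.5
cy_2 = 3.5
cz_2 = 6
cx_3 = 1.5
cy_3 = 3.5
cz_3 = 2
cx_4 = 0.5
cy_4 = 5
cz_4 = 6
d_4 = 3
h_4 = 2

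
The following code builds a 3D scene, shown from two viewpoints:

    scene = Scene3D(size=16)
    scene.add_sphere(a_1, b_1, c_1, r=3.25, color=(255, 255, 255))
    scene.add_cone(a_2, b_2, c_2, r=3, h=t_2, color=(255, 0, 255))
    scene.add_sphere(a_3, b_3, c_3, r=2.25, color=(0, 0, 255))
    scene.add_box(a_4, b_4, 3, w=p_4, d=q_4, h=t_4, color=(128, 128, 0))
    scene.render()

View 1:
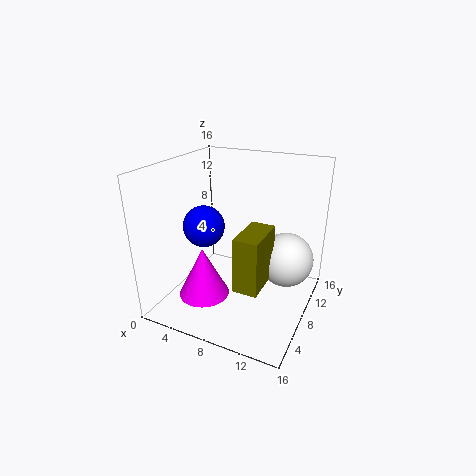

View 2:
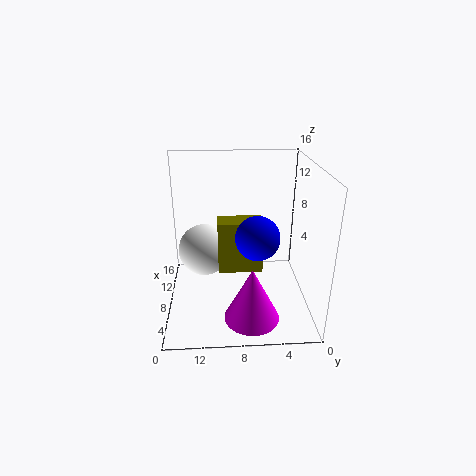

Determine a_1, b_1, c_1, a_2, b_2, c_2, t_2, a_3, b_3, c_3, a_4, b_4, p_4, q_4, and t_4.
a_1 = 12.5
b_1 = 12
c_1 = 4.25
a_2 = 4
b_2 = 6.75
c_2 = 0.25
t_2 = 6
a_3 = 4.75
b_3 = 6.25
c_3 = 9.5
a_4 = 8.75
b_4 = 5
p_4 = 2.75
q_4 = 5.25
t_4 = 6.25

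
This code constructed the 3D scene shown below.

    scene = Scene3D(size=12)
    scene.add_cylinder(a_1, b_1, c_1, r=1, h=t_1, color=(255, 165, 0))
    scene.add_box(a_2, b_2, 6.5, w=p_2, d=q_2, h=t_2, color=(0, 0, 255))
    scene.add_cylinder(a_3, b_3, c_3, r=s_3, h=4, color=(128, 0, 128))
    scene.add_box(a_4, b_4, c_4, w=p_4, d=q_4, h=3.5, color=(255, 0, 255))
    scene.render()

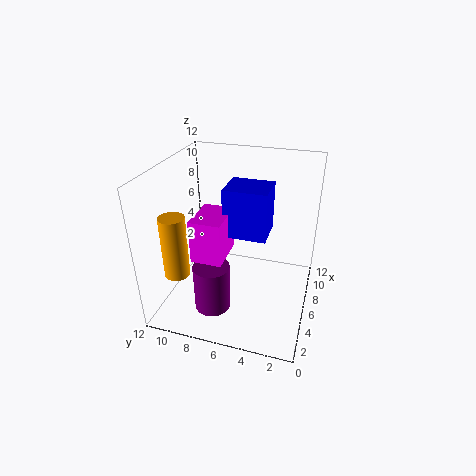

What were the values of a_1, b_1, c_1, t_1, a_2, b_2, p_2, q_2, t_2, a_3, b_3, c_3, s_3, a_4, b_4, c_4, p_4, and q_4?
a_1 = 2.5
b_1 = 10
c_1 = 4
t_1 = 5
a_2 = 5
b_2 = 3.5
p_2 = 3
q_2 = 3.5
t_2 = 4
a_3 = 3.5
b_3 = 7.5
c_3 = 0.5
s_3 = 1.5
a_4 = 3
b_4 = 6.5
c_4 = 5
p_4 = 3.5
q_4 = 2.5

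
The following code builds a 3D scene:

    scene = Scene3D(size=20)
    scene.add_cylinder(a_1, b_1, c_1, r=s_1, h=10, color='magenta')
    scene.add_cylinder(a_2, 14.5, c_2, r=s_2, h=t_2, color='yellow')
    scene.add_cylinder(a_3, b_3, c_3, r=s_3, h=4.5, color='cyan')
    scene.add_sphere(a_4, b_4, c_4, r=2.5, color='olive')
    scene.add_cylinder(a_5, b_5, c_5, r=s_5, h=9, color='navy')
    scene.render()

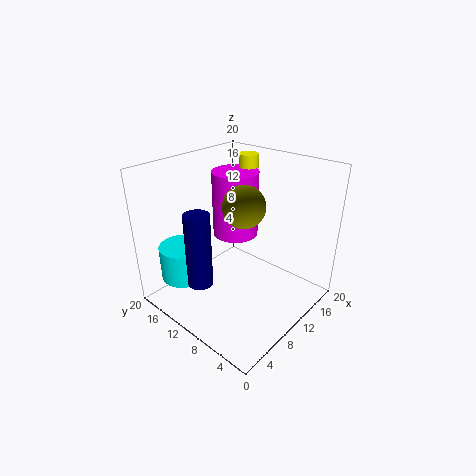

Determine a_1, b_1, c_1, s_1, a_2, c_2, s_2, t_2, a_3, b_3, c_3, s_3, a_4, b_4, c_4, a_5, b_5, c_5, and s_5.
a_1 = 14.5; b_1 = 14.5; c_1 = 7.5; s_1 = 3.5; a_2 = 17.5; c_2 = 15.5; s_2 = 1.5; t_2 = 4; a_3 = 3; b_3 = 13.5; c_3 = 6; s_3 = 3; a_4 = 6.5; b_4 = 6; c_4 = 17; a_5 = 1.5; b_5 = 8.5; c_5 = 8; s_5 = 1.5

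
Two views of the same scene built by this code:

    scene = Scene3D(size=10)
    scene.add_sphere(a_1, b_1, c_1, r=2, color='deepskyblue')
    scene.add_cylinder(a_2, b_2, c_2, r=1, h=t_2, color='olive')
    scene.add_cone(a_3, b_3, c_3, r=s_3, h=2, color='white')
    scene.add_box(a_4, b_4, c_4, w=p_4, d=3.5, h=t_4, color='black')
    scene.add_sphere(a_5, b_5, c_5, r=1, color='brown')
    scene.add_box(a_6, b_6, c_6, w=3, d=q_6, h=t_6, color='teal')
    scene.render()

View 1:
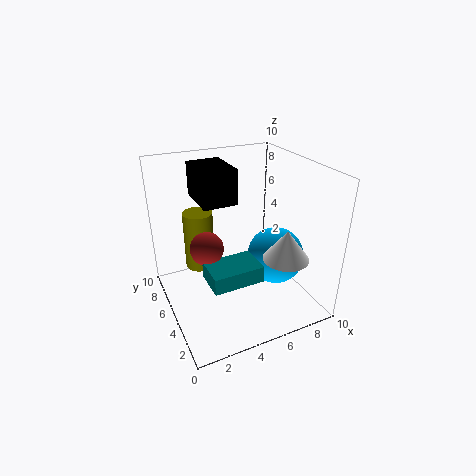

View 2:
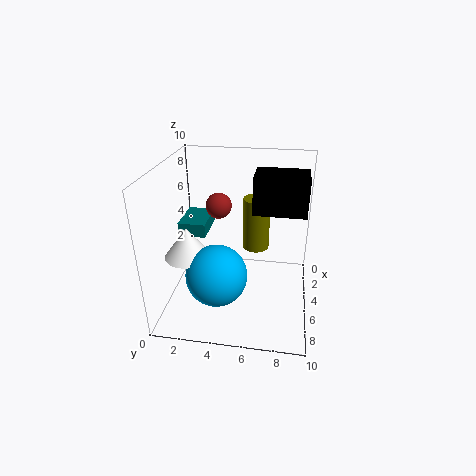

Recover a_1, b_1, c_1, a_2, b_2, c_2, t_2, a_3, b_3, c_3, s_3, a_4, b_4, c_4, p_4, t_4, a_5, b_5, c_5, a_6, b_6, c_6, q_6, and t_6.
a_1 = 7.5; b_1 = 4; c_1 = 3.5; a_2 = 2.5; b_2 = 6; c_2 = 3; t_2 = 4; a_3 = 7; b_3 = 2; c_3 = 4.5; s_3 = 1.5; a_4 = 3; b_4 = 6; c_4 = 7; p_4 = 2.5; t_4 = 2.5; a_5 = 2; b_5 = 3; c_5 = 6; a_6 = 1.5; b_6 = 0.5; c_6 = 4.5; q_6 = 2; t_6 = 1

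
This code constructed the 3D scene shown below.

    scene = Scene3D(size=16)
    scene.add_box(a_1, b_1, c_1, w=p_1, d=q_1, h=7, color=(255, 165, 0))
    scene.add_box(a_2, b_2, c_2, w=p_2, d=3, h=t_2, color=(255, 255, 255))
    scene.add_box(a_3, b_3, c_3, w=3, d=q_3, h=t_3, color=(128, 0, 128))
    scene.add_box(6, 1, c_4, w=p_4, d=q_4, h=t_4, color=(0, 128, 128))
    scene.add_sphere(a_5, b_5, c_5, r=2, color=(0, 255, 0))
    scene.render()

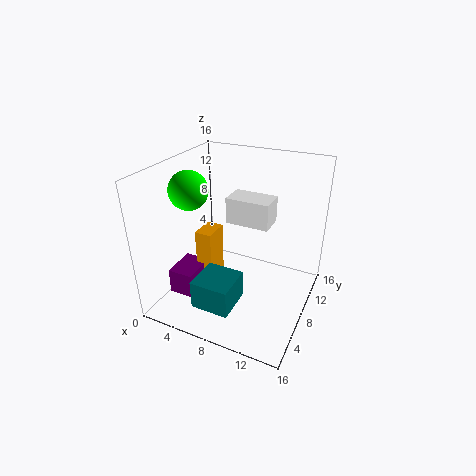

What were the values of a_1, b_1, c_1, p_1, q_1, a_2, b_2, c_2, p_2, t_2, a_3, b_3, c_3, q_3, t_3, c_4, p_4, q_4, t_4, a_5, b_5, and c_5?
a_1 = 3; b_1 = 7; c_1 = 1; p_1 = 2; q_1 = 3; a_2 = 6; b_2 = 9; c_2 = 9; p_2 = 5; t_2 = 3; a_3 = 1; b_3 = 4; c_3 = 1; q_3 = 4; t_3 = 3; c_4 = 3; p_4 = 4; q_4 = 4; t_4 = 3; a_5 = 4; b_5 = 5; c_5 = 14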